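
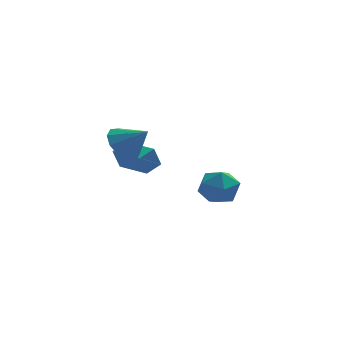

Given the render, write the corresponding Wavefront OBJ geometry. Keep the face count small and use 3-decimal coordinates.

v 0.841 2.638 -4.035
v 1.708 3.387 -4.013
v 1.952 1.333 -3.327
v 2.819 2.082 -3.305
v 1.929 2.214 -2.594
v 1.243 3.021 -3.032
v 2.417 1.699 -4.308
v 1.731 2.506 -4.746
v 2.682 2.807 -4.182
v 2.38 3.125 -3.123
v 1.28 1.595 -4.217
v 0.978 1.913 -3.158
v -2.983 -3.056 1.933
v -2.433 -3.408 1.163
v -1.957 -3.584 2.907
v -2.246 -2.825 1.282
v -2.341 -2.329 1.65
v -2.68 -2.112 2.127
v -3.136 -2.255 2.529
v -3.533 -2.703 2.704
v -3.72 -3.287 2.584
v -3.626 -3.782 2.216
v -3.286 -4 1.74
v -2.831 -3.857 1.337
v -1.899 -1.889 -0.507
v -2.223 -2 0.528
v -3.024 -0.459 -0.705
v -3.348 -0.57 0.33
v -1.212 -1.31 -0.23
v -1.536 -1.421 0.805
v -2.337 0.12 -0.428
v -2.661 0.009 0.607
f 1 12 6
f 1 6 2
f 1 2 8
f 1 8 11
f 1 11 12
f 2 6 10
f 6 12 5
f 12 11 3
f 11 8 7
f 8 2 9
f 4 10 5
f 4 5 3
f 4 3 7
f 4 7 9
f 4 9 10
f 5 10 6
f 3 5 12
f 7 3 11
f 9 7 8
f 10 9 2
f 14 13 16
f 14 16 15
f 16 13 17
f 16 17 15
f 17 13 18
f 17 18 15
f 18 13 19
f 18 19 15
f 19 13 20
f 19 20 15
f 20 13 21
f 20 21 15
f 21 13 22
f 21 22 15
f 22 13 23
f 22 23 15
f 23 13 24
f 23 24 15
f 24 13 14
f 24 14 15
f 26 28 25
f 29 26 25
f 25 28 27
f 27 29 25
f 26 32 28
f 30 26 29
f 30 32 26
f 28 32 27
f 31 29 27
f 27 32 31
f 31 30 29
f 32 30 31



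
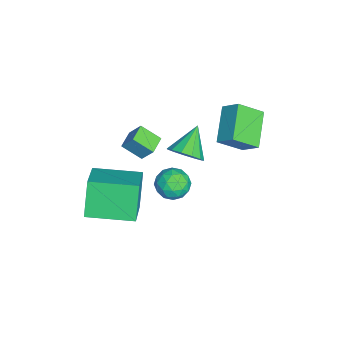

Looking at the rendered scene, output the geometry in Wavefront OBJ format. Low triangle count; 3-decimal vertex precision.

v -1.701 1.919 -3.085
v -1.219 1.689 -2.463
v -2.361 0.771 -2.997
v -1.879 0.541 -2.375
v -2.417 1.151 -2.273
v -2.01 1.861 -2.328
v -1.57 0.599 -3.132
v -1.163 1.309 -3.187
v -1.138 0.874 -2.492
v -1.662 1.215 -1.961
v -1.918 1.245 -3.499
v -2.442 1.586 -2.968
v -1.402 1.905 -2.782
v -2.178 0.555 -2.678
v -2.494 0.914 -2.619
v -2.211 0.779 -2.253
v -1.867 2.006 -2.702
v -1.584 1.871 -2.336
v -2.288 1.555 -2.225
v -1.996 0.589 -3.124
v -1.713 0.454 -2.758
v -1.369 1.681 -3.207
v -1.086 1.546 -2.841
v -1.292 0.905 -3.235
v -1.071 1.291 -2.433
v -1.459 0.616 -2.381
v -1.278 0.65 -2.827
v -1.038 1.067 -2.859
v -1.379 1.491 -2.121
v -1.767 0.817 -2.069
v -2.083 1.175 -2.009
v -1.844 1.592 -2.041
v -1.332 1.012 -2.138
v -1.813 1.643 -3.391
v -2.201 0.969 -3.339
v -1.736 0.868 -3.419
v -1.497 1.285 -3.451
v -2.121 1.844 -3.079
v -2.509 1.169 -3.027
v -2.542 1.393 -2.601
v -2.302 1.81 -2.633
v -2.248 1.448 -3.322
v -4.422 -0.86 -2.104
v -4.176 -0.332 -1.291
v -4.233 0.021 -2.734
v -3.987 0.55 -1.922
v -3.573 -1.11 -2.198
v -3.327 -0.581 -1.386
v -3.384 -0.228 -2.829
v -3.138 0.3 -2.016
v -0.183 -2.074 -2.594
v -1.035 -2.006 -1.067
v -0.174 0.014 -2.682
v -1.026 0.082 -1.155
v 1.486 -2.042 -1.665
v 0.634 -1.974 -0.138
v 1.495 0.046 -1.753
v 0.643 0.114 -0.226
v -4.81 4.155 -0.742
v -4.429 3.089 0.131
v -4.411 4.845 -0.074
v -4.03 3.779 0.8
v -3.21 4.041 -1.58
v -2.829 2.975 -0.706
v -2.811 4.731 -0.911
v -2.43 3.665 -0.038
v -1.43 1.779 -0.194
v -0.955 1.656 0.462
v -2.55 2.201 0.694
v -0.89 2.096 0.336
v -0.997 2.435 0.041
v -1.241 2.566 -0.329
v -1.546 2.447 -0.656
v -1.813 2.117 -0.836
v -1.959 1.679 -0.813
v -1.937 1.273 -0.593
v -1.755 1.028 -0.247
v -1.469 1.022 0.116
v -1.171 1.256 0.381
f 1 38 17
f 38 12 41
f 17 41 6
f 38 41 17
f 1 17 13
f 17 6 18
f 13 18 2
f 17 18 13
f 1 13 22
f 13 2 23
f 22 23 8
f 13 23 22
f 1 22 34
f 22 8 37
f 34 37 11
f 22 37 34
f 1 34 38
f 34 11 42
f 38 42 12
f 34 42 38
f 2 18 29
f 18 6 32
f 29 32 10
f 18 32 29
f 6 41 19
f 41 12 40
f 19 40 5
f 41 40 19
f 12 42 39
f 42 11 35
f 39 35 3
f 42 35 39
f 11 37 36
f 37 8 24
f 36 24 7
f 37 24 36
f 8 23 28
f 23 2 25
f 28 25 9
f 23 25 28
f 4 30 16
f 30 10 31
f 16 31 5
f 30 31 16
f 4 16 14
f 16 5 15
f 14 15 3
f 16 15 14
f 4 14 21
f 14 3 20
f 21 20 7
f 14 20 21
f 4 21 26
f 21 7 27
f 26 27 9
f 21 27 26
f 4 26 30
f 26 9 33
f 30 33 10
f 26 33 30
f 5 31 19
f 31 10 32
f 19 32 6
f 31 32 19
f 3 15 39
f 15 5 40
f 39 40 12
f 15 40 39
f 7 20 36
f 20 3 35
f 36 35 11
f 20 35 36
f 9 27 28
f 27 7 24
f 28 24 8
f 27 24 28
f 10 33 29
f 33 9 25
f 29 25 2
f 33 25 29
f 44 46 43
f 47 44 43
f 43 46 45
f 45 47 43
f 44 50 46
f 48 44 47
f 48 50 44
f 46 50 45
f 49 47 45
f 45 50 49
f 49 48 47
f 50 48 49
f 52 54 51
f 55 52 51
f 51 54 53
f 53 55 51
f 52 58 54
f 56 52 55
f 56 58 52
f 54 58 53
f 57 55 53
f 53 58 57
f 57 56 55
f 58 56 57
f 60 62 59
f 63 60 59
f 59 62 61
f 61 63 59
f 60 66 62
f 64 60 63
f 64 66 60
f 62 66 61
f 65 63 61
f 61 66 65
f 65 64 63
f 66 64 65
f 68 67 70
f 68 70 69
f 70 67 71
f 70 71 69
f 71 67 72
f 71 72 69
f 72 67 73
f 72 73 69
f 73 67 74
f 73 74 69
f 74 67 75
f 74 75 69
f 75 67 76
f 75 76 69
f 76 67 77
f 76 77 69
f 77 67 78
f 77 78 69
f 78 67 79
f 78 79 69
f 79 67 68
f 79 68 69



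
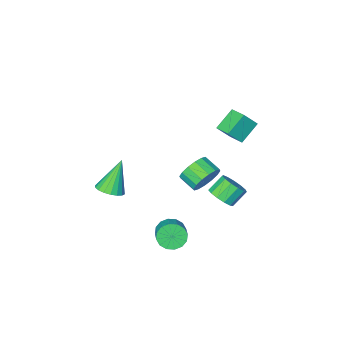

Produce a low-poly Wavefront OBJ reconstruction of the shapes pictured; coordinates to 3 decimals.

v -3.308 -1.07 -3.619
v -2.731 -1.105 -3.01
v -3.594 -1.106 -2.192
v -4.172 -1.07 -2.801
v -2.81 -0.645 -3.093
v -3.673 -0.646 -2.274
v -3.047 -0.321 -3.343
v -3.91 -0.322 -2.524
v -3.367 -0.234 -3.68
v -4.23 -0.235 -2.861
v -3.668 -0.412 -3.999
v -4.532 -0.413 -3.18
v -3.856 -0.799 -4.196
v -4.719 -0.8 -3.378
v -3.869 -1.272 -4.211
v -4.733 -1.273 -3.392
v -3.704 -1.681 -4.038
v -4.568 -1.682 -3.219
v -3.414 -1.895 -3.732
v -4.278 -1.896 -2.913
v -3.09 -1.848 -3.39
v -3.954 -1.849 -2.571
v -2.835 -1.553 -3.121
v -3.699 -1.554 -2.302
v -3.132 0.011 2.275
v -4.222 -0.231 3.151
v -3.172 1.083 2.521
v -4.263 0.84 3.397
v -2.397 -0.16 3.143
v -3.488 -0.403 4.019
v -2.438 0.911 3.389
v -3.528 0.669 4.265
v -3.601 -2.93 -3.594
v -2.86 -3.024 -4.244
v -2.578 -4.025 -3.776
v -3.319 -3.93 -3.126
v -2.655 -2.779 -3.843
v -2.373 -3.78 -3.376
v -2.703 -2.574 -3.376
v -2.421 -3.575 -2.908
v -2.992 -2.465 -2.967
v -2.71 -3.465 -2.499
v -3.444 -2.48 -2.726
v -3.162 -3.48 -2.258
v -3.938 -2.615 -2.718
v -3.656 -3.616 -2.25
v -4.342 -2.835 -2.944
v -4.06 -3.836 -2.476
v -4.547 -3.08 -3.344
v -4.265 -4.081 -2.877
v -4.499 -3.285 -3.812
v -4.217 -4.286 -3.344
v -4.21 -3.395 -4.221
v -3.928 -4.395 -3.753
v -3.758 -3.38 -4.462
v -3.476 -4.38 -3.994
v -3.264 -3.244 -4.47
v -2.982 -4.245 -4.002
v 0.549 0.183 -3.758
v 0.861 -0.319 -3.189
v 1.402 0.716 -2.573
v 1.091 1.217 -3.142
v 1.159 -0.296 -3.49
v 1.7 0.739 -2.874
v 1.294 -0.144 -3.863
v 1.835 0.89 -3.247
v 1.229 0.095 -4.208
v 1.771 1.129 -3.592
v 0.983 0.357 -4.432
v 1.524 1.392 -3.816
v 0.62 0.573 -4.476
v 1.161 1.608 -3.86
v 0.238 0.684 -4.327
v 0.779 1.719 -3.711
v -0.06 0.661 -4.026
v 0.481 1.696 -3.41
v -0.195 0.51 -3.653
v 0.346 1.544 -3.037
v -0.131 0.271 -3.308
v 0.411 1.305 -2.692
v 0.116 0.008 -3.084
v 0.657 1.043 -2.468
v 0.479 -0.208 -3.04
v 1.02 0.827 -2.424
v 2.619 -2.512 -1.398
v 3.347 -2.418 -1.032
v 1.721 -2.788 0.458
v 3.217 -2.077 -1.043
v 2.969 -1.822 -1.125
v 2.652 -1.704 -1.261
v 2.328 -1.745 -1.424
v 2.062 -1.939 -1.582
v 1.906 -2.246 -1.703
v 1.891 -2.605 -1.764
v 2.021 -2.946 -1.752
v 2.269 -3.201 -1.67
v 2.586 -3.319 -1.534
v 2.91 -3.278 -1.371
v 3.176 -3.084 -1.214
v 3.332 -2.777 -1.092
f 2 1 5
f 2 5 3
f 3 5 6
f 3 6 4
f 5 1 7
f 5 7 6
f 6 7 8
f 6 8 4
f 7 1 9
f 7 9 8
f 8 9 10
f 8 10 4
f 9 1 11
f 9 11 10
f 10 11 12
f 10 12 4
f 11 1 13
f 11 13 12
f 12 13 14
f 12 14 4
f 13 1 15
f 13 15 14
f 14 15 16
f 14 16 4
f 15 1 17
f 15 17 16
f 16 17 18
f 16 18 4
f 17 1 19
f 17 19 18
f 18 19 20
f 18 20 4
f 19 1 21
f 19 21 20
f 20 21 22
f 20 22 4
f 21 1 23
f 21 23 22
f 22 23 24
f 22 24 4
f 23 1 2
f 23 2 24
f 24 2 3
f 24 3 4
f 26 28 25
f 29 26 25
f 25 28 27
f 27 29 25
f 26 32 28
f 30 26 29
f 30 32 26
f 28 32 27
f 31 29 27
f 27 32 31
f 31 30 29
f 32 30 31
f 34 33 37
f 34 37 35
f 35 37 38
f 35 38 36
f 37 33 39
f 37 39 38
f 38 39 40
f 38 40 36
f 39 33 41
f 39 41 40
f 40 41 42
f 40 42 36
f 41 33 43
f 41 43 42
f 42 43 44
f 42 44 36
f 43 33 45
f 43 45 44
f 44 45 46
f 44 46 36
f 45 33 47
f 45 47 46
f 46 47 48
f 46 48 36
f 47 33 49
f 47 49 48
f 48 49 50
f 48 50 36
f 49 33 51
f 49 51 50
f 50 51 52
f 50 52 36
f 51 33 53
f 51 53 52
f 52 53 54
f 52 54 36
f 53 33 55
f 53 55 54
f 54 55 56
f 54 56 36
f 55 33 57
f 55 57 56
f 56 57 58
f 56 58 36
f 57 33 34
f 57 34 58
f 58 34 35
f 58 35 36
f 60 59 63
f 60 63 61
f 61 63 64
f 61 64 62
f 63 59 65
f 63 65 64
f 64 65 66
f 64 66 62
f 65 59 67
f 65 67 66
f 66 67 68
f 66 68 62
f 67 59 69
f 67 69 68
f 68 69 70
f 68 70 62
f 69 59 71
f 69 71 70
f 70 71 72
f 70 72 62
f 71 59 73
f 71 73 72
f 72 73 74
f 72 74 62
f 73 59 75
f 73 75 74
f 74 75 76
f 74 76 62
f 75 59 77
f 75 77 76
f 76 77 78
f 76 78 62
f 77 59 79
f 77 79 78
f 78 79 80
f 78 80 62
f 79 59 81
f 79 81 80
f 80 81 82
f 80 82 62
f 81 59 83
f 81 83 82
f 82 83 84
f 82 84 62
f 83 59 60
f 83 60 84
f 84 60 61
f 84 61 62
f 86 85 88
f 86 88 87
f 88 85 89
f 88 89 87
f 89 85 90
f 89 90 87
f 90 85 91
f 90 91 87
f 91 85 92
f 91 92 87
f 92 85 93
f 92 93 87
f 93 85 94
f 93 94 87
f 94 85 95
f 94 95 87
f 95 85 96
f 95 96 87
f 96 85 97
f 96 97 87
f 97 85 98
f 97 98 87
f 98 85 99
f 98 99 87
f 99 85 100
f 99 100 87
f 100 85 86
f 100 86 87



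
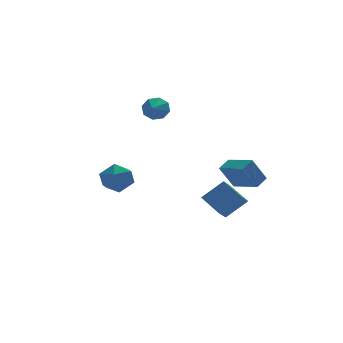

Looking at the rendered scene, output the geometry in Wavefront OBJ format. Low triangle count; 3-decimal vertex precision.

v -0.753 0.896 3.555
v -0.385 0.518 2.901
v -1.187 -0.236 3.965
v 0.002 0.555 3.413
v -0.053 0.792 4.008
v -0.518 1.09 4.337
v -1.12 1.274 4.208
v -1.507 1.237 3.696
v -1.453 1 3.101
v -0.988 0.702 2.772
v 2.956 -0.966 -4.681
v 2.4 -1.687 -4.046
v 2.199 0.35 -3.851
v 1.643 -0.371 -3.216
v 4.277 -0.949 -3.504
v 3.721 -1.67 -2.869
v 3.52 0.367 -2.674
v 2.964 -0.354 -2.039
v 3.053 -4.457 0.4
v 3.719 -3.93 0.826
v 2.089 -2.873 -0.056
v 2.754 -2.345 0.37
v 3.926 -4.355 -1.09
v 4.591 -3.827 -0.664
v 2.961 -2.77 -1.546
v 3.627 -2.243 -1.12
v -4.61 -3.414 -0.628
v -4.244 -2.902 0.266
v -3.536 -4.778 -0.286
v -3.17 -4.266 0.608
v -4.196 -4.643 0.576
v -4.859 -3.8 0.364
v -2.921 -3.88 -0.384
v -3.584 -3.037 -0.596
v -3.2 -3.19 0.417
v -3.988 -3.661 1.01
v -3.792 -4.019 -1.03
v -4.58 -4.49 -0.437
f 2 1 4
f 2 4 3
f 4 1 5
f 4 5 3
f 5 1 6
f 5 6 3
f 6 1 7
f 6 7 3
f 7 1 8
f 7 8 3
f 8 1 9
f 8 9 3
f 9 1 10
f 9 10 3
f 10 1 2
f 10 2 3
f 12 14 11
f 15 12 11
f 11 14 13
f 13 15 11
f 12 18 14
f 16 12 15
f 16 18 12
f 14 18 13
f 17 15 13
f 13 18 17
f 17 16 15
f 18 16 17
f 20 22 19
f 23 20 19
f 19 22 21
f 21 23 19
f 20 26 22
f 24 20 23
f 24 26 20
f 22 26 21
f 25 23 21
f 21 26 25
f 25 24 23
f 26 24 25
f 27 38 32
f 27 32 28
f 27 28 34
f 27 34 37
f 27 37 38
f 28 32 36
f 32 38 31
f 38 37 29
f 37 34 33
f 34 28 35
f 30 36 31
f 30 31 29
f 30 29 33
f 30 33 35
f 30 35 36
f 31 36 32
f 29 31 38
f 33 29 37
f 35 33 34
f 36 35 28



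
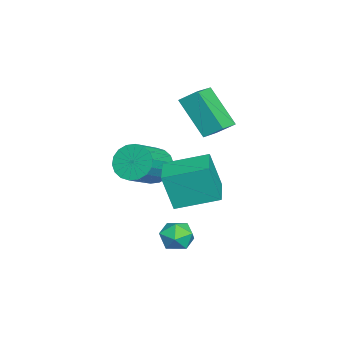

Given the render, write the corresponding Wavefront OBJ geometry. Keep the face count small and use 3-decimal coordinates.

v -3.361 -2.797 3.294
v -3.221 -2.012 3.913
v -4.376 -2.437 3.068
v -4.236 -1.652 3.687
v -2.604 -1.668 1.693
v -2.464 -0.883 2.312
v -3.619 -1.308 1.467
v -3.479 -0.523 2.086
v -0.966 -3.354 0.809
v -0.436 -3.018 0.191
v 0.896 -3.571 1.034
v 0.366 -3.906 1.651
v -0.473 -2.722 0.444
v 0.859 -3.275 1.287
v -0.608 -2.551 0.77
v 0.724 -3.104 1.612
v -0.813 -2.538 1.103
v 0.518 -3.091 1.945
v -1.049 -2.687 1.378
v 0.283 -3.24 2.22
v -1.268 -2.968 1.54
v 0.063 -3.521 2.382
v -1.428 -3.326 1.557
v -0.096 -3.879 2.4
v -1.496 -3.689 1.426
v -0.164 -4.242 2.269
v -1.459 -3.985 1.173
v -0.127 -4.538 2.016
v -1.324 -4.156 0.848
v 0.008 -4.709 1.69
v -1.118 -4.169 0.515
v 0.213 -4.722 1.357
v -0.883 -4.02 0.24
v 0.449 -4.573 1.082
v -0.663 -3.739 0.078
v 0.668 -4.292 0.92
v -0.504 -3.381 0.06
v 0.828 -3.934 0.903
v 0.702 -1.475 -2.101
v 1.224 -1.453 -1.524
v 0.816 -2.727 -2.156
v 1.338 -2.705 -1.579
v 0.592 -2.538 -1.436
v 0.521 -1.764 -1.401
v 1.519 -2.416 -2.279
v 1.448 -1.642 -2.244
v 1.729 -2.035 -1.634
v 1.156 -2.11 -1.113
v 0.884 -2.07 -2.567
v 0.311 -2.145 -2.046
v 0.354 -2.266 0.094
v 0.376 -2.74 1.706
v 0.09 -0.52 0.611
v 0.112 -0.994 2.223
v 1.888 -2.046 0.137
v 1.91 -2.52 1.749
v 1.624 -0.3 0.654
v 1.646 -0.774 2.266
f 2 4 1
f 5 2 1
f 1 4 3
f 3 5 1
f 2 8 4
f 6 2 5
f 6 8 2
f 4 8 3
f 7 5 3
f 3 8 7
f 7 6 5
f 8 6 7
f 10 9 13
f 10 13 11
f 11 13 14
f 11 14 12
f 13 9 15
f 13 15 14
f 14 15 16
f 14 16 12
f 15 9 17
f 15 17 16
f 16 17 18
f 16 18 12
f 17 9 19
f 17 19 18
f 18 19 20
f 18 20 12
f 19 9 21
f 19 21 20
f 20 21 22
f 20 22 12
f 21 9 23
f 21 23 22
f 22 23 24
f 22 24 12
f 23 9 25
f 23 25 24
f 24 25 26
f 24 26 12
f 25 9 27
f 25 27 26
f 26 27 28
f 26 28 12
f 27 9 29
f 27 29 28
f 28 29 30
f 28 30 12
f 29 9 31
f 29 31 30
f 30 31 32
f 30 32 12
f 31 9 33
f 31 33 32
f 32 33 34
f 32 34 12
f 33 9 35
f 33 35 34
f 34 35 36
f 34 36 12
f 35 9 37
f 35 37 36
f 36 37 38
f 36 38 12
f 37 9 10
f 37 10 38
f 38 10 11
f 38 11 12
f 39 50 44
f 39 44 40
f 39 40 46
f 39 46 49
f 39 49 50
f 40 44 48
f 44 50 43
f 50 49 41
f 49 46 45
f 46 40 47
f 42 48 43
f 42 43 41
f 42 41 45
f 42 45 47
f 42 47 48
f 43 48 44
f 41 43 50
f 45 41 49
f 47 45 46
f 48 47 40
f 52 54 51
f 55 52 51
f 51 54 53
f 53 55 51
f 52 58 54
f 56 52 55
f 56 58 52
f 54 58 53
f 57 55 53
f 53 58 57
f 57 56 55
f 58 56 57



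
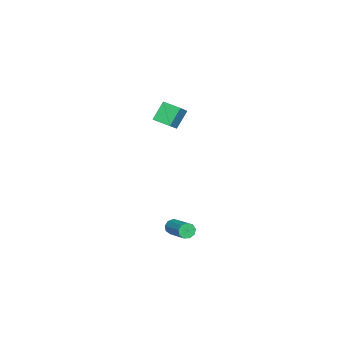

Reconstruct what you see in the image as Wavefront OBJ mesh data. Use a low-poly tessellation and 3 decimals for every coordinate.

v -4.18 -1.992 2.1
v -4.896 -1.528 3.159
v -3.902 -0.98 1.844
v -4.618 -0.516 2.903
v -2.762 -2.124 3.117
v -3.478 -1.66 4.176
v -2.484 -1.112 2.861
v -3.2 -0.648 3.92
v 2.637 -0.011 -1.847
v 2.925 -0.128 -2.251
v 4.112 0.814 -1.678
v 3.823 0.931 -1.273
v 2.733 0.155 -2.319
v 3.92 1.097 -1.746
v 2.496 0.361 -2.166
v 3.683 1.303 -1.593
v 2.325 0.392 -1.864
v 3.512 1.334 -1.291
v 2.3 0.235 -1.553
v 3.486 1.177 -0.98
v 2.432 -0.037 -1.38
v 3.619 0.905 -0.807
v 2.66 -0.297 -1.425
v 3.847 0.645 -0.852
v 2.877 -0.423 -1.667
v 4.064 0.519 -1.094
v 2.982 -0.357 -1.993
v 4.169 0.586 -1.42
f 2 4 1
f 5 2 1
f 1 4 3
f 3 5 1
f 2 8 4
f 6 2 5
f 6 8 2
f 4 8 3
f 7 5 3
f 3 8 7
f 7 6 5
f 8 6 7
f 10 9 13
f 10 13 11
f 11 13 14
f 11 14 12
f 13 9 15
f 13 15 14
f 14 15 16
f 14 16 12
f 15 9 17
f 15 17 16
f 16 17 18
f 16 18 12
f 17 9 19
f 17 19 18
f 18 19 20
f 18 20 12
f 19 9 21
f 19 21 20
f 20 21 22
f 20 22 12
f 21 9 23
f 21 23 22
f 22 23 24
f 22 24 12
f 23 9 25
f 23 25 24
f 24 25 26
f 24 26 12
f 25 9 27
f 25 27 26
f 26 27 28
f 26 28 12
f 27 9 10
f 27 10 28
f 28 10 11
f 28 11 12



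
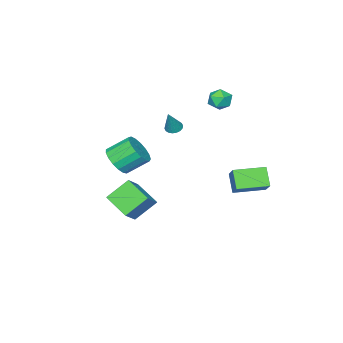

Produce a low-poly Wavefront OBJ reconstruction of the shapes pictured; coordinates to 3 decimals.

v -2.681 -3.263 0.146
v -2.288 -2.995 -0.087
v -1.999 -3.057 1.534
v -2.444 -2.826 -0.036
v -2.647 -2.743 0.052
v -2.857 -2.763 0.158
v -3.032 -2.883 0.262
v -3.137 -3.077 0.343
v -3.152 -3.309 0.385
v -3.074 -3.531 0.38
v -2.919 -3.701 0.328
v -2.716 -3.784 0.241
v -2.506 -3.763 0.134
v -2.331 -3.644 0.031
v -2.226 -3.449 -0.05
v -2.21 -3.217 -0.092
v -3.28 3.023 -2.618
v -3.777 2.309 -1.639
v -2.655 3.844 -1.702
v -3.152 3.13 -0.723
v -1.788 1.93 -2.657
v -2.285 1.216 -1.678
v -1.163 2.751 -1.741
v -1.66 2.037 -0.762
v 4.382 -0.724 1.436
v 5.121 -0.596 2.035
v 4.257 0.231 2.924
v 3.518 0.104 2.324
v 5.155 -0.244 1.741
v 4.292 0.583 2.63
v 5.013 -0.003 1.377
v 4.149 0.825 2.266
v 4.725 0.074 1.027
v 3.862 0.901 1.916
v 4.359 -0.032 0.77
v 3.496 0.795 1.659
v 3.999 -0.297 0.666
v 3.135 0.531 1.555
v 3.725 -0.659 0.738
v 2.862 0.168 1.627
v 3.603 -1.036 0.97
v 2.739 -0.209 1.859
v 3.658 -1.342 1.308
v 2.795 -0.515 2.197
v 3.88 -1.506 1.676
v 3.016 -0.679 2.565
v 4.216 -1.491 1.989
v 3.353 -0.663 2.878
v 4.59 -1.3 2.175
v 3.727 -0.472 3.063
v 4.917 -0.977 2.191
v 4.054 -0.15 3.08
v 0.893 -1.164 -3.509
v 0.714 -2.791 -2.835
v 1.889 -0.906 -2.62
v 1.71 -2.532 -1.946
v 2.03 -1.748 -4.614
v 1.851 -3.374 -3.94
v 3.026 -1.489 -3.725
v 2.847 -3.116 -3.051
v -3.787 -0.123 2.845
v -3.224 0.397 2.978
v -3.156 -0.977 3.522
v -2.593 -0.457 3.655
v -3.294 -0.363 3.979
v -3.684 0.165 3.561
v -2.696 -0.745 2.939
v -3.086 -0.217 2.521
v -2.55 0.013 3.036
v -2.919 0.249 3.678
v -3.461 -0.829 2.822
v -3.83 -0.593 3.464
f 2 1 4
f 2 4 3
f 4 1 5
f 4 5 3
f 5 1 6
f 5 6 3
f 6 1 7
f 6 7 3
f 7 1 8
f 7 8 3
f 8 1 9
f 8 9 3
f 9 1 10
f 9 10 3
f 10 1 11
f 10 11 3
f 11 1 12
f 11 12 3
f 12 1 13
f 12 13 3
f 13 1 14
f 13 14 3
f 14 1 15
f 14 15 3
f 15 1 16
f 15 16 3
f 16 1 2
f 16 2 3
f 18 20 17
f 21 18 17
f 17 20 19
f 19 21 17
f 18 24 20
f 22 18 21
f 22 24 18
f 20 24 19
f 23 21 19
f 19 24 23
f 23 22 21
f 24 22 23
f 26 25 29
f 26 29 27
f 27 29 30
f 27 30 28
f 29 25 31
f 29 31 30
f 30 31 32
f 30 32 28
f 31 25 33
f 31 33 32
f 32 33 34
f 32 34 28
f 33 25 35
f 33 35 34
f 34 35 36
f 34 36 28
f 35 25 37
f 35 37 36
f 36 37 38
f 36 38 28
f 37 25 39
f 37 39 38
f 38 39 40
f 38 40 28
f 39 25 41
f 39 41 40
f 40 41 42
f 40 42 28
f 41 25 43
f 41 43 42
f 42 43 44
f 42 44 28
f 43 25 45
f 43 45 44
f 44 45 46
f 44 46 28
f 45 25 47
f 45 47 46
f 46 47 48
f 46 48 28
f 47 25 49
f 47 49 48
f 48 49 50
f 48 50 28
f 49 25 51
f 49 51 50
f 50 51 52
f 50 52 28
f 51 25 26
f 51 26 52
f 52 26 27
f 52 27 28
f 54 56 53
f 57 54 53
f 53 56 55
f 55 57 53
f 54 60 56
f 58 54 57
f 58 60 54
f 56 60 55
f 59 57 55
f 55 60 59
f 59 58 57
f 60 58 59
f 61 72 66
f 61 66 62
f 61 62 68
f 61 68 71
f 61 71 72
f 62 66 70
f 66 72 65
f 72 71 63
f 71 68 67
f 68 62 69
f 64 70 65
f 64 65 63
f 64 63 67
f 64 67 69
f 64 69 70
f 65 70 66
f 63 65 72
f 67 63 71
f 69 67 68
f 70 69 62



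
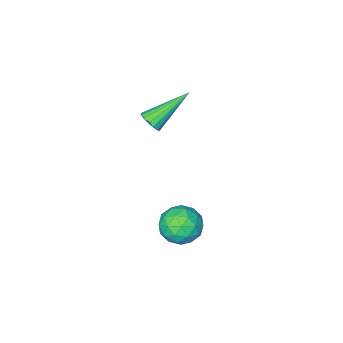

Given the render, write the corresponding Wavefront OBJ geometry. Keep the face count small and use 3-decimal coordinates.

v -2.438 -1.51 -2.079
v -2.099 -1.453 -1.65
v -4.062 -1.17 -0.841
v -2.121 -1.209 -1.746
v -2.216 -1.034 -1.918
v -2.361 -0.967 -2.127
v -2.525 -1.025 -2.325
v -2.668 -1.194 -2.467
v -2.759 -1.436 -2.52
v -2.777 -1.694 -2.472
v -2.717 -1.91 -2.334
v -2.593 -2.034 -2.138
v -2.434 -2.039 -1.928
v -2.276 -1.922 -1.753
v -2.155 -1.711 -1.653
v -0.454 4.284 -3.339
v 0.044 3.896 -3.972
v -0.624 3.004 -2.688
v -0.126 2.616 -3.321
v 0.252 3.175 -2.736
v 0.357 3.967 -3.138
v -0.937 2.933 -3.522
v -0.832 3.725 -3.924
v -0.255 3.062 -4.085
v 0.48 3.211 -3.599
v -1.06 3.689 -3.061
v -0.325 3.838 -2.575
v -0.19 4.202 -3.712
v -0.39 2.698 -2.948
v -0.168 3.026 -2.603
v 0.125 2.798 -2.975
v -0.006 4.244 -3.222
v 0.287 4.016 -3.594
v 0.409 3.592 -2.868
v -0.867 2.884 -3.066
v -0.574 2.656 -3.438
v -0.705 4.102 -3.685
v -0.412 3.874 -4.057
v -0.989 3.308 -3.792
v -0.073 3.484 -4.151
v -0.173 2.731 -3.769
v -0.65 2.918 -3.887
v -0.588 3.383 -4.123
v 0.359 3.572 -3.865
v 0.259 2.819 -3.483
v 0.481 3.148 -3.139
v 0.543 3.613 -3.375
v 0.183 3.081 -3.932
v -0.839 4.081 -3.177
v -0.939 3.328 -2.795
v -1.123 3.287 -3.285
v -1.061 3.752 -3.521
v -0.407 4.169 -2.891
v -0.507 3.416 -2.509
v 0.008 3.517 -2.537
v 0.07 3.982 -2.773
v -0.763 3.819 -2.728
f 2 1 4
f 2 4 3
f 4 1 5
f 4 5 3
f 5 1 6
f 5 6 3
f 6 1 7
f 6 7 3
f 7 1 8
f 7 8 3
f 8 1 9
f 8 9 3
f 9 1 10
f 9 10 3
f 10 1 11
f 10 11 3
f 11 1 12
f 11 12 3
f 12 1 13
f 12 13 3
f 13 1 14
f 13 14 3
f 14 1 15
f 14 15 3
f 15 1 2
f 15 2 3
f 16 53 32
f 53 27 56
f 32 56 21
f 53 56 32
f 16 32 28
f 32 21 33
f 28 33 17
f 32 33 28
f 16 28 37
f 28 17 38
f 37 38 23
f 28 38 37
f 16 37 49
f 37 23 52
f 49 52 26
f 37 52 49
f 16 49 53
f 49 26 57
f 53 57 27
f 49 57 53
f 17 33 44
f 33 21 47
f 44 47 25
f 33 47 44
f 21 56 34
f 56 27 55
f 34 55 20
f 56 55 34
f 27 57 54
f 57 26 50
f 54 50 18
f 57 50 54
f 26 52 51
f 52 23 39
f 51 39 22
f 52 39 51
f 23 38 43
f 38 17 40
f 43 40 24
f 38 40 43
f 19 45 31
f 45 25 46
f 31 46 20
f 45 46 31
f 19 31 29
f 31 20 30
f 29 30 18
f 31 30 29
f 19 29 36
f 29 18 35
f 36 35 22
f 29 35 36
f 19 36 41
f 36 22 42
f 41 42 24
f 36 42 41
f 19 41 45
f 41 24 48
f 45 48 25
f 41 48 45
f 20 46 34
f 46 25 47
f 34 47 21
f 46 47 34
f 18 30 54
f 30 20 55
f 54 55 27
f 30 55 54
f 22 35 51
f 35 18 50
f 51 50 26
f 35 50 51
f 24 42 43
f 42 22 39
f 43 39 23
f 42 39 43
f 25 48 44
f 48 24 40
f 44 40 17
f 48 40 44



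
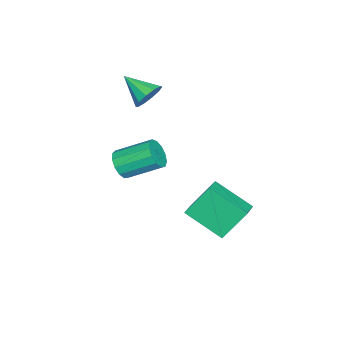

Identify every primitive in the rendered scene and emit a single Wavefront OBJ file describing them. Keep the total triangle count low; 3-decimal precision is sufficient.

v -0.2 -1.36 0.756
v -0.015 -1.083 1.314
v -0.48 -2.44 1.384
v -0.407 -1.011 1.263
v -0.72 -1.072 1.018
v -0.834 -1.244 0.673
v -0.705 -1.46 0.36
v -0.384 -1.638 0.197
v 0.008 -1.71 0.248
v 0.321 -1.649 0.493
v 0.434 -1.477 0.838
v 0.306 -1.261 1.152
v 1.502 1.807 -1.686
v 2.32 1.905 -1.407
v 1.614 3.237 -2.521
v 2.433 3.335 -2.242
v 1.987 1.085 -2.858
v 2.806 1.183 -2.579
v 2.1 2.515 -3.693
v 2.918 2.613 -3.414
v 3.733 -0.73 0.058
v 4.144 -0.435 -0.264
v 3.818 0.766 0.42
v 3.407 0.47 0.742
v 3.855 -0.415 -0.438
v 3.528 0.786 0.246
v 3.527 -0.495 -0.454
v 3.2 0.706 0.23
v 3.264 -0.65 -0.307
v 2.938 0.551 0.377
v 3.151 -0.83 -0.045
v 2.824 0.371 0.639
v 3.222 -0.979 0.25
v 2.896 0.222 0.934
v 3.456 -1.049 0.484
v 3.129 0.152 1.168
v 3.778 -1.017 0.583
v 3.451 0.183 1.267
v 4.085 -0.895 0.515
v 3.759 0.306 1.199
v 4.281 -0.72 0.302
v 3.955 0.48 0.986
v 4.303 -0.549 0.012
v 3.977 0.652 0.696
f 2 1 4
f 2 4 3
f 4 1 5
f 4 5 3
f 5 1 6
f 5 6 3
f 6 1 7
f 6 7 3
f 7 1 8
f 7 8 3
f 8 1 9
f 8 9 3
f 9 1 10
f 9 10 3
f 10 1 11
f 10 11 3
f 11 1 12
f 11 12 3
f 12 1 2
f 12 2 3
f 14 16 13
f 17 14 13
f 13 16 15
f 15 17 13
f 14 20 16
f 18 14 17
f 18 20 14
f 16 20 15
f 19 17 15
f 15 20 19
f 19 18 17
f 20 18 19
f 22 21 25
f 22 25 23
f 23 25 26
f 23 26 24
f 25 21 27
f 25 27 26
f 26 27 28
f 26 28 24
f 27 21 29
f 27 29 28
f 28 29 30
f 28 30 24
f 29 21 31
f 29 31 30
f 30 31 32
f 30 32 24
f 31 21 33
f 31 33 32
f 32 33 34
f 32 34 24
f 33 21 35
f 33 35 34
f 34 35 36
f 34 36 24
f 35 21 37
f 35 37 36
f 36 37 38
f 36 38 24
f 37 21 39
f 37 39 38
f 38 39 40
f 38 40 24
f 39 21 41
f 39 41 40
f 40 41 42
f 40 42 24
f 41 21 43
f 41 43 42
f 42 43 44
f 42 44 24
f 43 21 22
f 43 22 44
f 44 22 23
f 44 23 24



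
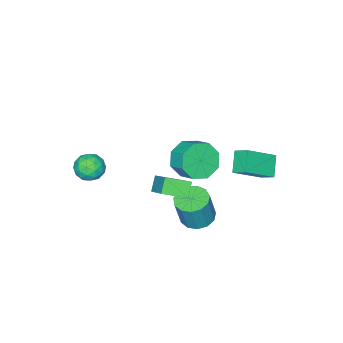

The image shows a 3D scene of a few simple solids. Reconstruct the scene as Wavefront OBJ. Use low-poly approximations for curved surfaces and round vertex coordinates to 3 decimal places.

v 3.675 -1.41 0.413
v 4.335 -1.756 -0.02
v 2.785 -1.944 -0.52
v 3.445 -2.29 -0.953
v 3.232 -2.596 -0.175
v 3.782 -2.266 0.401
v 3.338 -1.434 -0.941
v 3.888 -1.104 -0.365
v 4.127 -1.771 -0.857
v 4.062 -2.488 -0.384
v 3.058 -1.212 -0.156
v 2.993 -1.929 0.317
v 4.083 -1.536 0.278
v 3.037 -2.164 -0.818
v 2.912 -2.344 -0.361
v 3.3 -2.547 -0.615
v 3.758 -1.836 0.526
v 4.146 -2.039 0.271
v 3.498 -2.533 0.18
v 2.974 -1.661 -0.811
v 3.362 -1.864 -1.066
v 3.82 -1.153 0.075
v 4.208 -1.356 -0.179
v 3.622 -1.167 -0.72
v 4.349 -1.748 -0.468
v 3.826 -2.062 -1.016
v 3.763 -1.559 -1.009
v 4.086 -1.365 -0.671
v 4.311 -2.17 -0.19
v 3.788 -2.484 -0.738
v 3.662 -2.664 -0.281
v 3.986 -2.47 0.058
v 4.188 -2.179 -0.682
v 3.332 -1.216 0.198
v 2.809 -1.53 -0.35
v 3.134 -1.23 -0.598
v 3.458 -1.036 -0.259
v 3.294 -1.638 0.476
v 2.771 -1.952 -0.072
v 3.034 -2.335 0.131
v 3.357 -2.141 0.469
v 2.932 -1.521 0.142
v -0.16 2.02 -4.346
v 0.52 2.623 -4.542
v 1.02 2.644 -2.751
v 0.34 2.04 -2.554
v 0.097 2.91 -4.427
v 0.596 2.93 -2.636
v -0.408 2.914 -4.287
v 0.092 2.935 -2.495
v -0.834 2.634 -4.165
v -0.334 2.655 -2.373
v -1.046 2.159 -4.1
v -0.546 2.18 -2.309
v -0.977 1.64 -4.114
v -0.477 1.661 -2.322
v -0.648 1.241 -4.201
v -0.148 1.262 -2.409
v -0.164 1.09 -4.334
v 0.336 1.11 -2.542
v 0.321 1.234 -4.471
v 0.821 1.254 -2.679
v 0.653 1.627 -4.568
v 1.153 1.647 -2.777
v 0.727 2.145 -4.595
v 1.227 2.165 -2.803
v -3.294 3.567 -0.57
v -1.753 3.004 0.52
v -3.352 4.356 -0.081
v -1.811 3.793 1.009
v -2.489 4.147 -1.409
v -0.948 3.584 -0.319
v -2.547 4.936 -0.92
v -1.006 4.373 0.17
v 1.644 3.035 2.221
v 2.33 2.511 2.871
v 2.541 3.482 3.429
v 1.856 4.005 2.779
v 2.702 2.817 2.199
v 2.913 3.788 2.758
v 2.455 3.25 1.54
v 2.666 4.221 2.098
v 1.733 3.557 1.279
v 1.944 4.528 1.838
v 0.959 3.558 1.571
v 1.17 4.529 2.129
v 0.587 3.252 2.242
v 0.798 4.223 2.801
v 0.834 2.819 2.902
v 1.045 3.79 3.46
v 1.556 2.512 3.162
v 1.767 3.483 3.721
v 0.986 0.162 -1.427
v 1.677 1.501 -0.237
v 0.023 1.058 -1.876
v 0.714 2.398 -0.687
v 1.586 0.462 -2.113
v 2.277 1.802 -0.924
v 0.623 1.359 -2.563
v 1.314 2.698 -1.373
f 1 38 17
f 38 12 41
f 17 41 6
f 38 41 17
f 1 17 13
f 17 6 18
f 13 18 2
f 17 18 13
f 1 13 22
f 13 2 23
f 22 23 8
f 13 23 22
f 1 22 34
f 22 8 37
f 34 37 11
f 22 37 34
f 1 34 38
f 34 11 42
f 38 42 12
f 34 42 38
f 2 18 29
f 18 6 32
f 29 32 10
f 18 32 29
f 6 41 19
f 41 12 40
f 19 40 5
f 41 40 19
f 12 42 39
f 42 11 35
f 39 35 3
f 42 35 39
f 11 37 36
f 37 8 24
f 36 24 7
f 37 24 36
f 8 23 28
f 23 2 25
f 28 25 9
f 23 25 28
f 4 30 16
f 30 10 31
f 16 31 5
f 30 31 16
f 4 16 14
f 16 5 15
f 14 15 3
f 16 15 14
f 4 14 21
f 14 3 20
f 21 20 7
f 14 20 21
f 4 21 26
f 21 7 27
f 26 27 9
f 21 27 26
f 4 26 30
f 26 9 33
f 30 33 10
f 26 33 30
f 5 31 19
f 31 10 32
f 19 32 6
f 31 32 19
f 3 15 39
f 15 5 40
f 39 40 12
f 15 40 39
f 7 20 36
f 20 3 35
f 36 35 11
f 20 35 36
f 9 27 28
f 27 7 24
f 28 24 8
f 27 24 28
f 10 33 29
f 33 9 25
f 29 25 2
f 33 25 29
f 44 43 47
f 44 47 45
f 45 47 48
f 45 48 46
f 47 43 49
f 47 49 48
f 48 49 50
f 48 50 46
f 49 43 51
f 49 51 50
f 50 51 52
f 50 52 46
f 51 43 53
f 51 53 52
f 52 53 54
f 52 54 46
f 53 43 55
f 53 55 54
f 54 55 56
f 54 56 46
f 55 43 57
f 55 57 56
f 56 57 58
f 56 58 46
f 57 43 59
f 57 59 58
f 58 59 60
f 58 60 46
f 59 43 61
f 59 61 60
f 60 61 62
f 60 62 46
f 61 43 63
f 61 63 62
f 62 63 64
f 62 64 46
f 63 43 65
f 63 65 64
f 64 65 66
f 64 66 46
f 65 43 44
f 65 44 66
f 66 44 45
f 66 45 46
f 68 70 67
f 71 68 67
f 67 70 69
f 69 71 67
f 68 74 70
f 72 68 71
f 72 74 68
f 70 74 69
f 73 71 69
f 69 74 73
f 73 72 71
f 74 72 73
f 76 75 79
f 76 79 77
f 77 79 80
f 77 80 78
f 79 75 81
f 79 81 80
f 80 81 82
f 80 82 78
f 81 75 83
f 81 83 82
f 82 83 84
f 82 84 78
f 83 75 85
f 83 85 84
f 84 85 86
f 84 86 78
f 85 75 87
f 85 87 86
f 86 87 88
f 86 88 78
f 87 75 89
f 87 89 88
f 88 89 90
f 88 90 78
f 89 75 91
f 89 91 90
f 90 91 92
f 90 92 78
f 91 75 76
f 91 76 92
f 92 76 77
f 92 77 78
f 94 96 93
f 97 94 93
f 93 96 95
f 95 97 93
f 94 100 96
f 98 94 97
f 98 100 94
f 96 100 95
f 99 97 95
f 95 100 99
f 99 98 97
f 100 98 99



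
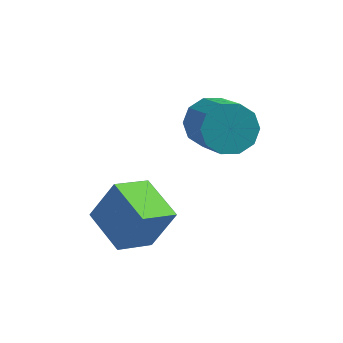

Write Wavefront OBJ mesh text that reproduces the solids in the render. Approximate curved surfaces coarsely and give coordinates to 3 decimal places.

v -1.422 2.403 2.832
v -0.798 2.649 2.716
v -0.235 1.622 3.571
v -0.858 1.377 3.688
v -0.954 2.844 3.054
v -0.39 1.818 3.909
v -1.288 2.872 3.307
v -0.725 1.845 4.162
v -1.674 2.72 3.379
v -1.11 1.694 4.234
v -1.963 2.447 3.242
v -1.399 1.421 4.097
v -2.045 2.158 2.949
v -1.482 1.131 3.804
v -1.89 1.962 2.611
v -1.326 0.936 3.466
v -1.555 1.935 2.358
v -0.992 0.908 3.213
v -1.17 2.086 2.286
v -0.606 1.06 3.141
v -0.881 2.359 2.423
v -0.317 1.333 3.278
v -2.962 -0.833 1.129
v -2.438 -0.612 2.14
v -3.763 0.031 1.355
v -3.239 0.253 2.366
v -2.341 -0.133 0.654
v -1.817 0.089 1.665
v -3.142 0.732 0.88
v -2.618 0.953 1.891
f 2 1 5
f 2 5 3
f 3 5 6
f 3 6 4
f 5 1 7
f 5 7 6
f 6 7 8
f 6 8 4
f 7 1 9
f 7 9 8
f 8 9 10
f 8 10 4
f 9 1 11
f 9 11 10
f 10 11 12
f 10 12 4
f 11 1 13
f 11 13 12
f 12 13 14
f 12 14 4
f 13 1 15
f 13 15 14
f 14 15 16
f 14 16 4
f 15 1 17
f 15 17 16
f 16 17 18
f 16 18 4
f 17 1 19
f 17 19 18
f 18 19 20
f 18 20 4
f 19 1 21
f 19 21 20
f 20 21 22
f 20 22 4
f 21 1 2
f 21 2 22
f 22 2 3
f 22 3 4
f 24 26 23
f 27 24 23
f 23 26 25
f 25 27 23
f 24 30 26
f 28 24 27
f 28 30 24
f 26 30 25
f 29 27 25
f 25 30 29
f 29 28 27
f 30 28 29



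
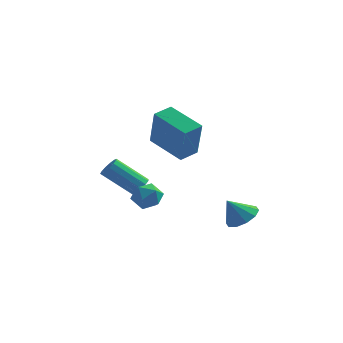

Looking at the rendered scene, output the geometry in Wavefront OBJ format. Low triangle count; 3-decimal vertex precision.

v -2.965 -0.308 -0.208
v -2.62 -0.32 0.194
v -3.95 -0.525 1.33
v -4.295 -0.512 0.928
v -2.696 -0.034 0.157
v -4.025 -0.238 1.293
v -2.857 0.166 0.005
v -4.187 -0.039 1.14
v -3.053 0.215 -0.216
v -4.382 0.01 0.919
v -3.221 0.098 -0.433
v -4.55 -0.107 0.702
v -3.307 -0.147 -0.579
v -4.637 -0.352 0.556
v -3.286 -0.444 -0.607
v -4.615 -0.649 0.528
v -3.162 -0.697 -0.508
v -4.491 -0.902 0.627
v -2.976 -0.827 -0.314
v -4.305 -1.032 0.821
v -2.787 -0.791 -0.086
v -4.116 -0.996 1.049
v -2.654 -0.603 0.104
v -3.983 -0.807 1.239
v 1.269 0.379 -1.765
v 1.737 0.892 -1.329
v 0.651 0.101 -0.775
v 1.34 1.153 -1.503
v 0.915 1.119 -1.778
v 0.625 0.802 -2.047
v 0.582 0.324 -2.209
v 0.8 -0.133 -2.201
v 1.198 -0.395 -2.027
v 1.622 -0.36 -1.753
v 1.912 -0.044 -1.483
v 1.956 0.434 -1.321
v -2.375 -0.888 2.767
v -2.012 -1.546 4.534
v -1.873 -0.115 2.952
v -1.511 -0.773 4.719
v -0.849 -1.727 2.141
v -0.487 -2.385 3.908
v -0.348 -0.954 2.326
v 0.015 -1.612 4.093
v -2.973 -0.938 -0.038
v -2.313 -0.891 0.308
v -2.487 -1.669 -0.868
v -1.827 -1.622 -0.522
v -2.393 -1.985 -0.198
v -2.693 -1.534 0.315
v -2.107 -1.026 -0.875
v -2.407 -0.575 -0.362
v -1.777 -0.946 -0.21
v -1.954 -1.539 0.208
v -2.846 -1.021 -0.768
v -3.023 -1.614 -0.35
f 2 1 5
f 2 5 3
f 3 5 6
f 3 6 4
f 5 1 7
f 5 7 6
f 6 7 8
f 6 8 4
f 7 1 9
f 7 9 8
f 8 9 10
f 8 10 4
f 9 1 11
f 9 11 10
f 10 11 12
f 10 12 4
f 11 1 13
f 11 13 12
f 12 13 14
f 12 14 4
f 13 1 15
f 13 15 14
f 14 15 16
f 14 16 4
f 15 1 17
f 15 17 16
f 16 17 18
f 16 18 4
f 17 1 19
f 17 19 18
f 18 19 20
f 18 20 4
f 19 1 21
f 19 21 20
f 20 21 22
f 20 22 4
f 21 1 23
f 21 23 22
f 22 23 24
f 22 24 4
f 23 1 2
f 23 2 24
f 24 2 3
f 24 3 4
f 26 25 28
f 26 28 27
f 28 25 29
f 28 29 27
f 29 25 30
f 29 30 27
f 30 25 31
f 30 31 27
f 31 25 32
f 31 32 27
f 32 25 33
f 32 33 27
f 33 25 34
f 33 34 27
f 34 25 35
f 34 35 27
f 35 25 36
f 35 36 27
f 36 25 26
f 36 26 27
f 38 40 37
f 41 38 37
f 37 40 39
f 39 41 37
f 38 44 40
f 42 38 41
f 42 44 38
f 40 44 39
f 43 41 39
f 39 44 43
f 43 42 41
f 44 42 43
f 45 56 50
f 45 50 46
f 45 46 52
f 45 52 55
f 45 55 56
f 46 50 54
f 50 56 49
f 56 55 47
f 55 52 51
f 52 46 53
f 48 54 49
f 48 49 47
f 48 47 51
f 48 51 53
f 48 53 54
f 49 54 50
f 47 49 56
f 51 47 55
f 53 51 52
f 54 53 46



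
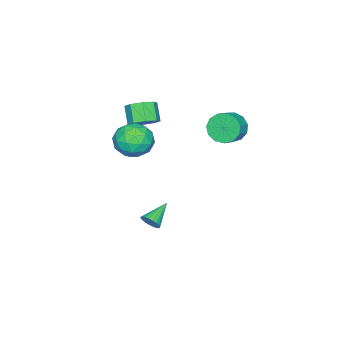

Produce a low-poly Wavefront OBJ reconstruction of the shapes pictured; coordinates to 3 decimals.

v -1.486 -3.199 3.149
v -0.996 -2.766 3.723
v -1.565 -3.347 4.646
v -2.054 -3.781 4.071
v -1.562 -2.446 3.576
v -2.13 -3.027 4.499
v -2.082 -2.567 3.179
v -2.651 -3.148 4.102
v -2.253 -3.059 2.764
v -2.822 -3.64 3.687
v -1.975 -3.633 2.574
v -2.544 -4.214 3.497
v -1.41 -3.953 2.721
v -1.978 -4.534 3.644
v -0.889 -3.832 3.118
v -1.458 -4.413 4.041
v -0.718 -3.34 3.533
v -1.287 -3.921 4.456
v -0.307 -2.067 -3.636
v -0.04 -2.244 -3.105
v -1.713 -1.933 -2.884
v -0.011 -1.988 -3.097
v -0.033 -1.746 -3.182
v -0.103 -1.559 -3.345
v -0.208 -1.46 -3.559
v -0.33 -1.466 -3.786
v -0.448 -1.576 -3.987
v -0.541 -1.771 -4.127
v -0.595 -2.017 -4.183
v -0.598 -2.272 -4.144
v -0.551 -2.491 -4.017
v -0.462 -2.637 -3.824
v -0.346 -2.685 -3.598
v -0.223 -2.626 -3.38
v -0.115 -2.47 -3.205
v -0.966 -2.462 1.725
v 0.083 -2.178 2.18
v -0.923 -4.122 2.66
v 0.126 -3.838 3.115
v -0.84 -3.255 3.453
v -0.867 -2.229 2.875
v 0.027 -4.071 1.965
v 0 -3.045 1.387
v 0.696 -3.173 2.329
v 0.16 -2.669 3.248
v -1 -3.631 1.592
v -1.536 -3.127 2.511
v -0.445 -2.174 1.87
v -0.395 -4.126 2.97
v -0.963 -3.783 3.168
v -0.346 -3.616 3.436
v -1.003 -2.204 2.279
v -0.387 -2.038 2.547
v -0.929 -2.67 3.295
v -0.453 -4.262 2.293
v 0.163 -4.096 2.561
v -0.494 -2.684 1.404
v 0.123 -2.517 1.672
v 0.089 -3.63 1.545
v 0.532 -2.592 2.225
v 0.557 -3.568 2.775
v 0.498 -3.705 2.099
v 0.483 -3.102 1.759
v 0.217 -2.296 2.766
v 0.242 -3.272 3.315
v -0.326 -2.929 3.514
v -0.341 -2.326 3.174
v 0.577 -2.88 2.853
v -1.082 -3.028 1.525
v -1.057 -4.004 2.074
v -0.499 -3.974 1.666
v -0.514 -3.371 1.326
v -1.397 -2.732 2.065
v -1.372 -3.708 2.615
v -1.323 -3.198 3.081
v -1.338 -2.595 2.741
v -1.417 -3.42 1.987
v -3.715 0.782 3.022
v -3.277 0.554 2.187
v -2.368 0.63 2.643
v -2.805 0.858 3.478
v -3.325 1.099 2.192
v -2.416 1.174 2.648
v -3.497 1.542 2.461
v -2.587 1.618 2.917
v -3.738 1.745 2.908
v -2.828 1.821 3.363
v -3.971 1.642 3.391
v -3.062 1.718 3.847
v -4.123 1.266 3.757
v -3.214 1.341 4.213
v -4.146 0.736 3.89
v -3.237 0.812 4.346
v -4.031 0.221 3.747
v -3.122 0.297 4.203
v -3.816 -0.116 3.374
v -2.907 -0.04 3.83
v -3.569 -0.168 2.89
v -2.66 -0.092 3.346
v -3.368 0.082 2.447
v -2.459 0.158 2.903
f 2 1 5
f 2 5 3
f 3 5 6
f 3 6 4
f 5 1 7
f 5 7 6
f 6 7 8
f 6 8 4
f 7 1 9
f 7 9 8
f 8 9 10
f 8 10 4
f 9 1 11
f 9 11 10
f 10 11 12
f 10 12 4
f 11 1 13
f 11 13 12
f 12 13 14
f 12 14 4
f 13 1 15
f 13 15 14
f 14 15 16
f 14 16 4
f 15 1 17
f 15 17 16
f 16 17 18
f 16 18 4
f 17 1 2
f 17 2 18
f 18 2 3
f 18 3 4
f 20 19 22
f 20 22 21
f 22 19 23
f 22 23 21
f 23 19 24
f 23 24 21
f 24 19 25
f 24 25 21
f 25 19 26
f 25 26 21
f 26 19 27
f 26 27 21
f 27 19 28
f 27 28 21
f 28 19 29
f 28 29 21
f 29 19 30
f 29 30 21
f 30 19 31
f 30 31 21
f 31 19 32
f 31 32 21
f 32 19 33
f 32 33 21
f 33 19 34
f 33 34 21
f 34 19 35
f 34 35 21
f 35 19 20
f 35 20 21
f 36 73 52
f 73 47 76
f 52 76 41
f 73 76 52
f 36 52 48
f 52 41 53
f 48 53 37
f 52 53 48
f 36 48 57
f 48 37 58
f 57 58 43
f 48 58 57
f 36 57 69
f 57 43 72
f 69 72 46
f 57 72 69
f 36 69 73
f 69 46 77
f 73 77 47
f 69 77 73
f 37 53 64
f 53 41 67
f 64 67 45
f 53 67 64
f 41 76 54
f 76 47 75
f 54 75 40
f 76 75 54
f 47 77 74
f 77 46 70
f 74 70 38
f 77 70 74
f 46 72 71
f 72 43 59
f 71 59 42
f 72 59 71
f 43 58 63
f 58 37 60
f 63 60 44
f 58 60 63
f 39 65 51
f 65 45 66
f 51 66 40
f 65 66 51
f 39 51 49
f 51 40 50
f 49 50 38
f 51 50 49
f 39 49 56
f 49 38 55
f 56 55 42
f 49 55 56
f 39 56 61
f 56 42 62
f 61 62 44
f 56 62 61
f 39 61 65
f 61 44 68
f 65 68 45
f 61 68 65
f 40 66 54
f 66 45 67
f 54 67 41
f 66 67 54
f 38 50 74
f 50 40 75
f 74 75 47
f 50 75 74
f 42 55 71
f 55 38 70
f 71 70 46
f 55 70 71
f 44 62 63
f 62 42 59
f 63 59 43
f 62 59 63
f 45 68 64
f 68 44 60
f 64 60 37
f 68 60 64
f 79 78 82
f 79 82 80
f 80 82 83
f 80 83 81
f 82 78 84
f 82 84 83
f 83 84 85
f 83 85 81
f 84 78 86
f 84 86 85
f 85 86 87
f 85 87 81
f 86 78 88
f 86 88 87
f 87 88 89
f 87 89 81
f 88 78 90
f 88 90 89
f 89 90 91
f 89 91 81
f 90 78 92
f 90 92 91
f 91 92 93
f 91 93 81
f 92 78 94
f 92 94 93
f 93 94 95
f 93 95 81
f 94 78 96
f 94 96 95
f 95 96 97
f 95 97 81
f 96 78 98
f 96 98 97
f 97 98 99
f 97 99 81
f 98 78 100
f 98 100 99
f 99 100 101
f 99 101 81
f 100 78 79
f 100 79 101
f 101 79 80
f 101 80 81



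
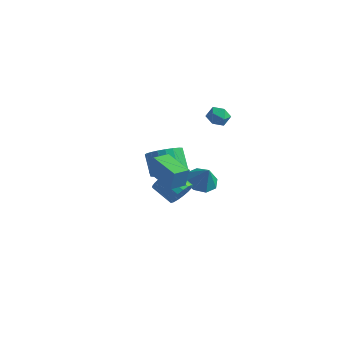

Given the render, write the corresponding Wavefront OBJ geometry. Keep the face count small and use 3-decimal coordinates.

v -1.643 1.201 -3.615
v -1.023 1.984 -3.573
v -1.777 2.523 -2.483
v -2.397 1.739 -2.525
v -1.313 2.117 -3.839
v -2.067 2.656 -2.75
v -1.659 2.092 -4.067
v -2.414 2.631 -2.978
v -2.004 1.913 -4.217
v -2.758 2.452 -3.128
v -2.285 1.611 -4.262
v -3.039 2.149 -3.173
v -2.456 1.237 -4.196
v -3.21 1.776 -3.107
v -2.486 0.858 -4.029
v -3.24 1.396 -2.94
v -2.37 0.537 -3.79
v -3.124 1.076 -2.701
v -2.129 0.332 -3.521
v -2.883 0.87 -2.432
v -1.803 0.276 -3.268
v -2.558 0.815 -2.179
v -1.45 0.381 -3.075
v -2.204 0.919 -1.986
v -1.13 0.627 -2.976
v -1.884 1.166 -1.887
v -0.899 0.972 -2.987
v -1.653 1.511 -1.897
v -0.796 1.357 -3.106
v -1.55 1.896 -2.017
v -0.84 1.715 -3.313
v -1.594 2.254 -2.224
v -0.482 2.382 -4.347
v -0.004 3.132 -4.483
v 0.122 2.198 -3.233
v -0.591 3.252 -4.144
v -1.115 2.862 -3.924
v -1.268 2.191 -3.952
v -0.961 1.632 -4.21
v -0.373 1.511 -4.549
v 0.151 1.901 -4.769
v 0.304 2.572 -4.742
v -0.099 3.797 0.463
v 0.499 3.567 0.224
v -0.559 2.813 0.256
v 0.039 2.583 0.017
v -0.036 2.715 0.684
v 0.249 3.323 0.812
v -0.309 3.057 -0.332
v -0.024 3.665 -0.204
v 0.369 3.11 -0.267
v 0.538 2.898 0.361
v -0.598 3.482 0.119
v -0.429 3.27 0.747
v 2.134 -2.969 -1.421
v 2.462 -2.611 -0.849
v 1.333 -2.574 -0.226
v 1.006 -2.931 -0.799
v 2.352 -2.346 -1.064
v 1.223 -2.309 -0.442
v 2.192 -2.223 -1.362
v 1.063 -2.186 -0.739
v 2.019 -2.271 -1.672
v 0.89 -2.234 -1.049
v 1.872 -2.479 -1.926
v 0.743 -2.442 -1.303
v 1.786 -2.799 -2.064
v 0.657 -2.762 -1.441
v 1.779 -3.158 -2.054
v 0.65 -3.121 -1.431
v 1.854 -3.473 -1.9
v 0.725 -3.436 -1.277
v 1.993 -3.673 -1.636
v 0.864 -3.636 -1.013
v 2.164 -3.711 -1.323
v 1.035 -3.674 -0.7
v 2.329 -3.58 -1.033
v 1.2 -3.543 -0.41
v 2.449 -3.308 -0.831
v 1.32 -3.271 -0.208
v 2.497 -2.958 -0.765
v 1.368 -2.921 -0.142
v 1.005 -4.046 0.213
v 1.207 -3.988 1.323
v 1.259 -3.178 0.121
v 1.461 -3.119 1.231
v 2.599 -4.541 -0.051
v 2.801 -4.482 1.059
v 2.853 -3.672 -0.143
v 3.055 -3.614 0.967
f 2 1 5
f 2 5 3
f 3 5 6
f 3 6 4
f 5 1 7
f 5 7 6
f 6 7 8
f 6 8 4
f 7 1 9
f 7 9 8
f 8 9 10
f 8 10 4
f 9 1 11
f 9 11 10
f 10 11 12
f 10 12 4
f 11 1 13
f 11 13 12
f 12 13 14
f 12 14 4
f 13 1 15
f 13 15 14
f 14 15 16
f 14 16 4
f 15 1 17
f 15 17 16
f 16 17 18
f 16 18 4
f 17 1 19
f 17 19 18
f 18 19 20
f 18 20 4
f 19 1 21
f 19 21 20
f 20 21 22
f 20 22 4
f 21 1 23
f 21 23 22
f 22 23 24
f 22 24 4
f 23 1 25
f 23 25 24
f 24 25 26
f 24 26 4
f 25 1 27
f 25 27 26
f 26 27 28
f 26 28 4
f 27 1 29
f 27 29 28
f 28 29 30
f 28 30 4
f 29 1 31
f 29 31 30
f 30 31 32
f 30 32 4
f 31 1 2
f 31 2 32
f 32 2 3
f 32 3 4
f 34 33 36
f 34 36 35
f 36 33 37
f 36 37 35
f 37 33 38
f 37 38 35
f 38 33 39
f 38 39 35
f 39 33 40
f 39 40 35
f 40 33 41
f 40 41 35
f 41 33 42
f 41 42 35
f 42 33 34
f 42 34 35
f 43 54 48
f 43 48 44
f 43 44 50
f 43 50 53
f 43 53 54
f 44 48 52
f 48 54 47
f 54 53 45
f 53 50 49
f 50 44 51
f 46 52 47
f 46 47 45
f 46 45 49
f 46 49 51
f 46 51 52
f 47 52 48
f 45 47 54
f 49 45 53
f 51 49 50
f 52 51 44
f 56 55 59
f 56 59 57
f 57 59 60
f 57 60 58
f 59 55 61
f 59 61 60
f 60 61 62
f 60 62 58
f 61 55 63
f 61 63 62
f 62 63 64
f 62 64 58
f 63 55 65
f 63 65 64
f 64 65 66
f 64 66 58
f 65 55 67
f 65 67 66
f 66 67 68
f 66 68 58
f 67 55 69
f 67 69 68
f 68 69 70
f 68 70 58
f 69 55 71
f 69 71 70
f 70 71 72
f 70 72 58
f 71 55 73
f 71 73 72
f 72 73 74
f 72 74 58
f 73 55 75
f 73 75 74
f 74 75 76
f 74 76 58
f 75 55 77
f 75 77 76
f 76 77 78
f 76 78 58
f 77 55 79
f 77 79 78
f 78 79 80
f 78 80 58
f 79 55 81
f 79 81 80
f 80 81 82
f 80 82 58
f 81 55 56
f 81 56 82
f 82 56 57
f 82 57 58
f 84 86 83
f 87 84 83
f 83 86 85
f 85 87 83
f 84 90 86
f 88 84 87
f 88 90 84
f 86 90 85
f 89 87 85
f 85 90 89
f 89 88 87
f 90 88 89



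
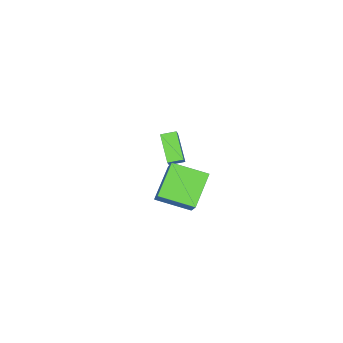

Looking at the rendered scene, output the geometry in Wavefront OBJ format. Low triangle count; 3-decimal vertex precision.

v -3.778 -0.657 -2.874
v -4.619 -1.829 -1.716
v -3.319 -0.385 -2.265
v -4.161 -1.557 -1.107
v -3.179 -1.263 -3.053
v -4.021 -2.435 -1.895
v -2.721 -0.991 -2.444
v -3.562 -2.163 -1.286
v 2.774 2.688 0.26
v 1.248 2.302 1.527
v 1.915 4.28 -0.289
v 0.39 3.894 0.977
v 3.69 3.666 1.663
v 2.165 3.28 2.929
v 2.832 5.258 1.113
v 1.306 4.872 2.38
f 2 4 1
f 5 2 1
f 1 4 3
f 3 5 1
f 2 8 4
f 6 2 5
f 6 8 2
f 4 8 3
f 7 5 3
f 3 8 7
f 7 6 5
f 8 6 7
f 10 12 9
f 13 10 9
f 9 12 11
f 11 13 9
f 10 16 12
f 14 10 13
f 14 16 10
f 12 16 11
f 15 13 11
f 11 16 15
f 15 14 13
f 16 14 15



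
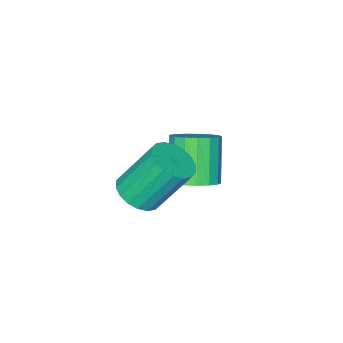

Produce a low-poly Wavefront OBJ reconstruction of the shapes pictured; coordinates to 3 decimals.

v -2.521 1.898 -4.321
v -1.836 2.13 -3.855
v -2.594 1.394 -2.373
v -3.279 1.162 -2.839
v -2.09 2.453 -3.825
v -2.848 1.717 -2.343
v -2.443 2.648 -3.908
v -3.2 1.912 -2.426
v -2.813 2.672 -4.086
v -3.571 1.936 -2.604
v -3.117 2.518 -4.317
v -3.875 1.782 -2.836
v -3.284 2.223 -4.55
v -4.042 1.486 -3.068
v -3.276 1.852 -4.73
v -4.034 1.116 -3.248
v -3.096 1.493 -4.816
v -3.853 0.757 -3.334
v -2.783 1.226 -4.789
v -3.541 0.49 -3.307
v -2.411 1.113 -4.655
v -3.169 0.377 -3.173
v -2.064 1.18 -4.444
v -2.822 0.444 -2.962
v -1.821 1.412 -4.205
v -2.579 0.675 -2.723
v -1.739 1.755 -3.993
v -2.497 1.018 -2.511
v 0.461 2.482 -2.522
v 1.212 2.478 -2.195
v 0.491 3.295 -0.53
v -0.261 3.298 -0.858
v 1.198 2.803 -2.361
v 0.476 3.619 -0.696
v 1.037 3.064 -2.558
v 0.316 3.881 -0.893
v 0.762 3.21 -2.749
v 0.041 4.027 -1.084
v 0.428 3.211 -2.895
v -0.294 4.028 -1.23
v 0.1 3.068 -2.967
v -0.622 3.885 -1.302
v -0.157 2.809 -2.951
v -0.878 3.626 -1.286
v -0.291 2.485 -2.85
v -1.012 3.302 -1.185
v -0.276 2.161 -2.684
v -0.998 2.977 -1.019
v -0.116 1.899 -2.487
v -0.837 2.716 -0.822
v 0.159 1.753 -2.296
v -0.562 2.57 -0.631
v 0.494 1.752 -2.15
v -0.228 2.569 -0.485
v 0.822 1.895 -2.078
v 0.1 2.712 -0.413
v 1.078 2.154 -2.094
v 0.357 2.971 -0.429
f 2 1 5
f 2 5 3
f 3 5 6
f 3 6 4
f 5 1 7
f 5 7 6
f 6 7 8
f 6 8 4
f 7 1 9
f 7 9 8
f 8 9 10
f 8 10 4
f 9 1 11
f 9 11 10
f 10 11 12
f 10 12 4
f 11 1 13
f 11 13 12
f 12 13 14
f 12 14 4
f 13 1 15
f 13 15 14
f 14 15 16
f 14 16 4
f 15 1 17
f 15 17 16
f 16 17 18
f 16 18 4
f 17 1 19
f 17 19 18
f 18 19 20
f 18 20 4
f 19 1 21
f 19 21 20
f 20 21 22
f 20 22 4
f 21 1 23
f 21 23 22
f 22 23 24
f 22 24 4
f 23 1 25
f 23 25 24
f 24 25 26
f 24 26 4
f 25 1 27
f 25 27 26
f 26 27 28
f 26 28 4
f 27 1 2
f 27 2 28
f 28 2 3
f 28 3 4
f 30 29 33
f 30 33 31
f 31 33 34
f 31 34 32
f 33 29 35
f 33 35 34
f 34 35 36
f 34 36 32
f 35 29 37
f 35 37 36
f 36 37 38
f 36 38 32
f 37 29 39
f 37 39 38
f 38 39 40
f 38 40 32
f 39 29 41
f 39 41 40
f 40 41 42
f 40 42 32
f 41 29 43
f 41 43 42
f 42 43 44
f 42 44 32
f 43 29 45
f 43 45 44
f 44 45 46
f 44 46 32
f 45 29 47
f 45 47 46
f 46 47 48
f 46 48 32
f 47 29 49
f 47 49 48
f 48 49 50
f 48 50 32
f 49 29 51
f 49 51 50
f 50 51 52
f 50 52 32
f 51 29 53
f 51 53 52
f 52 53 54
f 52 54 32
f 53 29 55
f 53 55 54
f 54 55 56
f 54 56 32
f 55 29 57
f 55 57 56
f 56 57 58
f 56 58 32
f 57 29 30
f 57 30 58
f 58 30 31
f 58 31 32



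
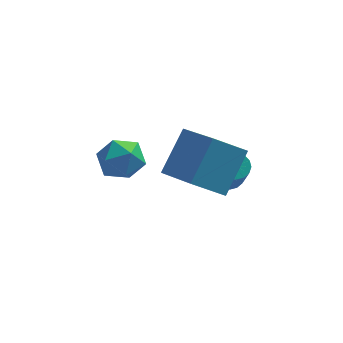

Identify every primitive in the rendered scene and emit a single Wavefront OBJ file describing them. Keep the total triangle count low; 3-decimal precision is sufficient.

v -2.417 -1.23 2.977
v -1.731 -1.616 3.329
v -2.809 -2.444 2.411
v -2.123 -2.83 2.763
v -2.765 -2.55 3.266
v -2.523 -1.8 3.615
v -2.017 -2.26 2.125
v -1.775 -1.51 2.474
v -1.484 -2.252 2.802
v -1.946 -2.432 3.507
v -2.594 -1.628 2.233
v -3.056 -1.808 2.938
v 0.143 -0.236 -0.122
v -1.001 -0.48 0.751
v 0.892 0.899 1.176
v -0.253 0.656 2.049
v 1.073 -1.756 0.671
v -0.072 -1.999 1.544
v 1.821 -0.62 1.969
v 0.677 -0.864 2.842
v 1.333 1.834 -1.584
v 1.622 1.456 -1.878
v 1.777 0.387 -0.351
v 1.487 0.766 -0.056
v 1.811 1.62 -1.782
v 1.965 0.552 -0.255
v 1.89 1.834 -1.64
v 2.045 0.765 -0.113
v 1.841 2.047 -1.486
v 1.996 0.979 0.041
v 1.676 2.212 -1.354
v 1.831 1.144 0.173
v 1.432 2.29 -1.275
v 1.587 1.222 0.253
v 1.166 2.264 -1.266
v 1.321 1.196 0.261
v 0.937 2.139 -1.33
v 1.092 1.071 0.197
v 0.8 1.945 -1.452
v 0.954 0.876 0.075
v 0.784 1.725 -1.605
v 0.939 0.656 -0.077
v 0.894 1.53 -1.752
v 1.049 0.461 -0.225
v 1.104 1.404 -1.861
v 1.259 0.336 -0.334
v 1.367 1.378 -1.906
v 1.522 0.31 -0.379
f 1 12 6
f 1 6 2
f 1 2 8
f 1 8 11
f 1 11 12
f 2 6 10
f 6 12 5
f 12 11 3
f 11 8 7
f 8 2 9
f 4 10 5
f 4 5 3
f 4 3 7
f 4 7 9
f 4 9 10
f 5 10 6
f 3 5 12
f 7 3 11
f 9 7 8
f 10 9 2
f 14 16 13
f 17 14 13
f 13 16 15
f 15 17 13
f 14 20 16
f 18 14 17
f 18 20 14
f 16 20 15
f 19 17 15
f 15 20 19
f 19 18 17
f 20 18 19
f 22 21 25
f 22 25 23
f 23 25 26
f 23 26 24
f 25 21 27
f 25 27 26
f 26 27 28
f 26 28 24
f 27 21 29
f 27 29 28
f 28 29 30
f 28 30 24
f 29 21 31
f 29 31 30
f 30 31 32
f 30 32 24
f 31 21 33
f 31 33 32
f 32 33 34
f 32 34 24
f 33 21 35
f 33 35 34
f 34 35 36
f 34 36 24
f 35 21 37
f 35 37 36
f 36 37 38
f 36 38 24
f 37 21 39
f 37 39 38
f 38 39 40
f 38 40 24
f 39 21 41
f 39 41 40
f 40 41 42
f 40 42 24
f 41 21 43
f 41 43 42
f 42 43 44
f 42 44 24
f 43 21 45
f 43 45 44
f 44 45 46
f 44 46 24
f 45 21 47
f 45 47 46
f 46 47 48
f 46 48 24
f 47 21 22
f 47 22 48
f 48 22 23
f 48 23 24



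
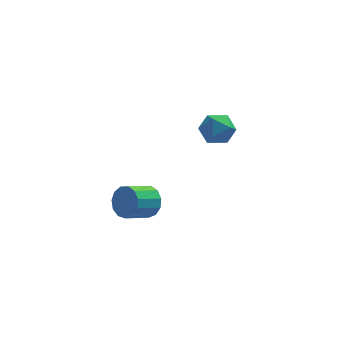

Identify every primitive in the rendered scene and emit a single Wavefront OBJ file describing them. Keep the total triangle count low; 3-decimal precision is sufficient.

v -0.077 -2.553 0.625
v 0.389 -2.564 1.429
v -0.716 -3.358 2.059
v -1.183 -3.347 1.255
v 0.087 -2.136 1.44
v -1.018 -2.93 2.07
v -0.267 -1.84 1.191
v -1.372 -2.634 1.822
v -0.561 -1.77 0.763
v -1.666 -2.565 1.393
v -0.701 -1.949 0.291
v -1.807 -2.744 0.921
v -0.644 -2.32 -0.075
v -1.749 -3.114 0.555
v -0.406 -2.764 -0.219
v -1.512 -3.559 0.411
v -0.064 -3.142 -0.095
v -1.17 -3.936 0.535
v 0.273 -3.332 0.258
v -0.832 -4.126 0.888
v 0.5 -3.275 0.727
v -0.606 -4.069 1.357
v 0.543 -2.989 1.164
v -0.562 -3.783 1.794
v 2.903 3.721 1.146
v 3.83 4.087 1.481
v 3.27 2.193 1.799
v 4.197 2.559 2.134
v 3.307 2.898 2.579
v 3.08 3.842 2.175
v 4.02 2.438 1.105
v 3.793 3.382 0.701
v 4.521 3.294 1.455
v 4.08 3.578 2.366
v 3.02 2.702 0.914
v 2.579 2.986 1.825
f 2 1 5
f 2 5 3
f 3 5 6
f 3 6 4
f 5 1 7
f 5 7 6
f 6 7 8
f 6 8 4
f 7 1 9
f 7 9 8
f 8 9 10
f 8 10 4
f 9 1 11
f 9 11 10
f 10 11 12
f 10 12 4
f 11 1 13
f 11 13 12
f 12 13 14
f 12 14 4
f 13 1 15
f 13 15 14
f 14 15 16
f 14 16 4
f 15 1 17
f 15 17 16
f 16 17 18
f 16 18 4
f 17 1 19
f 17 19 18
f 18 19 20
f 18 20 4
f 19 1 21
f 19 21 20
f 20 21 22
f 20 22 4
f 21 1 23
f 21 23 22
f 22 23 24
f 22 24 4
f 23 1 2
f 23 2 24
f 24 2 3
f 24 3 4
f 25 36 30
f 25 30 26
f 25 26 32
f 25 32 35
f 25 35 36
f 26 30 34
f 30 36 29
f 36 35 27
f 35 32 31
f 32 26 33
f 28 34 29
f 28 29 27
f 28 27 31
f 28 31 33
f 28 33 34
f 29 34 30
f 27 29 36
f 31 27 35
f 33 31 32
f 34 33 26



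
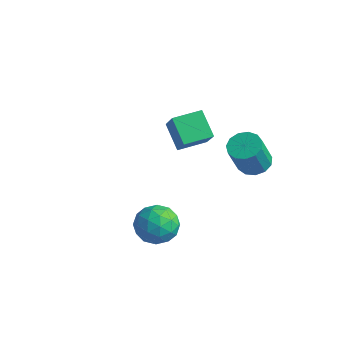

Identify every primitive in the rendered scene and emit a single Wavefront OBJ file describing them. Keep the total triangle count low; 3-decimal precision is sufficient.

v 3.109 2.59 0.331
v 4.034 2.453 0.163
v 4.236 1.513 2.041
v 3.311 1.65 2.209
v 3.993 2.929 0.405
v 4.196 1.988 2.283
v 3.672 3.297 0.624
v 3.874 2.356 2.502
v 3.172 3.44 0.75
v 3.374 2.5 2.628
v 2.652 3.314 0.743
v 2.854 2.374 2.621
v 2.277 2.958 0.605
v 2.479 2.018 2.483
v 2.166 2.485 0.38
v 2.368 1.545 2.258
v 2.354 2.046 0.14
v 2.557 1.105 2.018
v 2.782 1.779 -0.04
v 2.985 0.838 1.838
v 3.314 1.77 -0.102
v 3.516 0.829 1.776
v 3.781 2.021 -0.026
v 3.983 1.081 1.852
v -2.077 1.993 -1.469
v -3.377 2.335 -0.272
v -1.493 3.579 -1.289
v -2.793 3.922 -0.092
v -0.907 1.398 -0.028
v -2.207 1.741 1.169
v -0.323 2.985 0.152
v -1.623 3.327 1.349
v 2.568 -2.391 -2.139
v 3.204 -3.364 -2.573
v 1.676 -3.576 -0.787
v 2.312 -4.549 -1.221
v 2.902 -3.646 -0.608
v 3.453 -2.913 -1.444
v 1.427 -4.027 -1.916
v 1.978 -3.294 -2.752
v 2.499 -4.375 -2.435
v 3.41 -4.14 -1.627
v 1.47 -2.8 -1.733
v 2.381 -2.565 -0.925
v 2.965 -2.773 -2.475
v 1.915 -4.167 -0.885
v 2.262 -3.636 -0.525
v 2.636 -4.208 -0.78
v 3.111 -2.508 -1.811
v 3.485 -3.08 -2.066
v 3.307 -3.246 -0.911
v 1.395 -3.86 -1.294
v 1.769 -4.432 -1.549
v 2.244 -2.732 -2.58
v 2.618 -3.304 -2.835
v 1.573 -3.694 -2.449
v 2.924 -3.94 -2.648
v 2.399 -4.636 -1.854
v 1.879 -4.329 -2.263
v 2.203 -3.899 -2.754
v 3.459 -3.801 -2.173
v 2.935 -4.498 -1.379
v 3.282 -3.967 -1.019
v 3.606 -3.536 -1.51
v 3.045 -4.396 -2.092
v 1.945 -2.442 -1.981
v 1.421 -3.139 -1.187
v 1.274 -3.404 -1.85
v 1.598 -2.973 -2.341
v 2.481 -2.304 -1.506
v 1.956 -3 -0.712
v 2.677 -3.041 -0.606
v 3.001 -2.611 -1.097
v 1.835 -2.544 -1.268
f 2 1 5
f 2 5 3
f 3 5 6
f 3 6 4
f 5 1 7
f 5 7 6
f 6 7 8
f 6 8 4
f 7 1 9
f 7 9 8
f 8 9 10
f 8 10 4
f 9 1 11
f 9 11 10
f 10 11 12
f 10 12 4
f 11 1 13
f 11 13 12
f 12 13 14
f 12 14 4
f 13 1 15
f 13 15 14
f 14 15 16
f 14 16 4
f 15 1 17
f 15 17 16
f 16 17 18
f 16 18 4
f 17 1 19
f 17 19 18
f 18 19 20
f 18 20 4
f 19 1 21
f 19 21 20
f 20 21 22
f 20 22 4
f 21 1 23
f 21 23 22
f 22 23 24
f 22 24 4
f 23 1 2
f 23 2 24
f 24 2 3
f 24 3 4
f 26 28 25
f 29 26 25
f 25 28 27
f 27 29 25
f 26 32 28
f 30 26 29
f 30 32 26
f 28 32 27
f 31 29 27
f 27 32 31
f 31 30 29
f 32 30 31
f 33 70 49
f 70 44 73
f 49 73 38
f 70 73 49
f 33 49 45
f 49 38 50
f 45 50 34
f 49 50 45
f 33 45 54
f 45 34 55
f 54 55 40
f 45 55 54
f 33 54 66
f 54 40 69
f 66 69 43
f 54 69 66
f 33 66 70
f 66 43 74
f 70 74 44
f 66 74 70
f 34 50 61
f 50 38 64
f 61 64 42
f 50 64 61
f 38 73 51
f 73 44 72
f 51 72 37
f 73 72 51
f 44 74 71
f 74 43 67
f 71 67 35
f 74 67 71
f 43 69 68
f 69 40 56
f 68 56 39
f 69 56 68
f 40 55 60
f 55 34 57
f 60 57 41
f 55 57 60
f 36 62 48
f 62 42 63
f 48 63 37
f 62 63 48
f 36 48 46
f 48 37 47
f 46 47 35
f 48 47 46
f 36 46 53
f 46 35 52
f 53 52 39
f 46 52 53
f 36 53 58
f 53 39 59
f 58 59 41
f 53 59 58
f 36 58 62
f 58 41 65
f 62 65 42
f 58 65 62
f 37 63 51
f 63 42 64
f 51 64 38
f 63 64 51
f 35 47 71
f 47 37 72
f 71 72 44
f 47 72 71
f 39 52 68
f 52 35 67
f 68 67 43
f 52 67 68
f 41 59 60
f 59 39 56
f 60 56 40
f 59 56 60
f 42 65 61
f 65 41 57
f 61 57 34
f 65 57 61



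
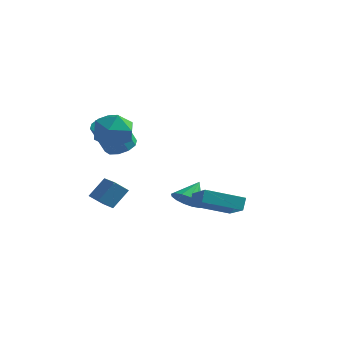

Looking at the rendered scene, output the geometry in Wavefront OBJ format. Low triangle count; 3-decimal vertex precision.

v -3.732 -1.238 1.473
v -2.873 -1.292 1.656
v -3.289 -2.056 3.389
v -4.148 -2.002 3.207
v -3.05 -0.807 1.827
v -3.467 -1.572 3.56
v -3.489 -0.487 1.863
v -3.905 -1.252 3.596
v -4.02 -0.454 1.75
v -4.436 -1.218 3.483
v -4.441 -0.72 1.531
v -4.857 -1.484 3.265
v -4.591 -1.184 1.291
v -5.007 -1.948 3.024
v -4.413 -1.668 1.12
v -4.83 -2.433 2.853
v -3.975 -1.988 1.084
v -4.391 -2.753 2.817
v -3.444 -2.022 1.197
v -3.86 -2.786 2.93
v -3.023 -1.756 1.415
v -3.439 -2.52 3.149
v -2.002 2.855 -3.464
v -1.201 3.099 -3.892
v -1.778 3.925 -2.436
v -1.545 3.372 -4.102
v -2.011 3.507 -4.141
v -2.474 3.467 -3.998
v -2.811 3.263 -3.712
v -2.931 2.95 -3.36
v -2.802 2.611 -3.035
v -2.459 2.338 -2.826
v -1.993 2.203 -2.787
v -1.529 2.243 -2.929
v -1.192 2.447 -3.215
v -1.072 2.76 -3.567
v 1.069 -1.825 -1.44
v 1.025 -1.375 -0.756
v -0.172 -0.652 -2.294
v -0.217 -0.201 -1.61
v 2.737 -0.579 -2.15
v 2.692 -0.128 -1.466
v 1.495 0.595 -3.004
v 1.451 1.045 -2.32
v -4.548 -3.173 -1.491
v -4.075 -2.379 -0.466
v -4.038 -2.643 -2.138
v -3.565 -1.848 -1.114
v -3.555 -3.952 -1.346
v -3.082 -3.157 -0.322
v -3.045 -3.421 -1.994
v -2.572 -2.627 -0.969
v -4.145 -3.131 3.026
v -3.315 -2.289 2.829
v -2.765 -4.351 3.631
v -1.935 -3.509 3.434
v -2.726 -3.374 4.324
v -3.579 -2.62 3.95
v -2.501 -4.02 2.51
v -3.354 -3.266 2.136
v -2.299 -2.839 2.51
v -2.437 -2.439 3.632
v -3.643 -4.201 2.828
v -3.781 -3.801 3.95
f 2 1 5
f 2 5 3
f 3 5 6
f 3 6 4
f 5 1 7
f 5 7 6
f 6 7 8
f 6 8 4
f 7 1 9
f 7 9 8
f 8 9 10
f 8 10 4
f 9 1 11
f 9 11 10
f 10 11 12
f 10 12 4
f 11 1 13
f 11 13 12
f 12 13 14
f 12 14 4
f 13 1 15
f 13 15 14
f 14 15 16
f 14 16 4
f 15 1 17
f 15 17 16
f 16 17 18
f 16 18 4
f 17 1 19
f 17 19 18
f 18 19 20
f 18 20 4
f 19 1 21
f 19 21 20
f 20 21 22
f 20 22 4
f 21 1 2
f 21 2 22
f 22 2 3
f 22 3 4
f 24 23 26
f 24 26 25
f 26 23 27
f 26 27 25
f 27 23 28
f 27 28 25
f 28 23 29
f 28 29 25
f 29 23 30
f 29 30 25
f 30 23 31
f 30 31 25
f 31 23 32
f 31 32 25
f 32 23 33
f 32 33 25
f 33 23 34
f 33 34 25
f 34 23 35
f 34 35 25
f 35 23 36
f 35 36 25
f 36 23 24
f 36 24 25
f 38 40 37
f 41 38 37
f 37 40 39
f 39 41 37
f 38 44 40
f 42 38 41
f 42 44 38
f 40 44 39
f 43 41 39
f 39 44 43
f 43 42 41
f 44 42 43
f 46 48 45
f 49 46 45
f 45 48 47
f 47 49 45
f 46 52 48
f 50 46 49
f 50 52 46
f 48 52 47
f 51 49 47
f 47 52 51
f 51 50 49
f 52 50 51
f 53 64 58
f 53 58 54
f 53 54 60
f 53 60 63
f 53 63 64
f 54 58 62
f 58 64 57
f 64 63 55
f 63 60 59
f 60 54 61
f 56 62 57
f 56 57 55
f 56 55 59
f 56 59 61
f 56 61 62
f 57 62 58
f 55 57 64
f 59 55 63
f 61 59 60
f 62 61 54



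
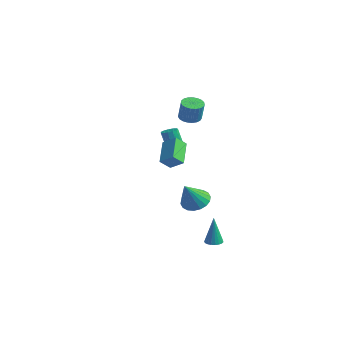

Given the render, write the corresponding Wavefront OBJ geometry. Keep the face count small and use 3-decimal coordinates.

v 0.558 -0.164 2.042
v 0.47 -0.834 2.636
v 1.339 0.21 2.579
v 1.252 -0.459 3.174
v 1.668 -1.141 1.106
v 1.581 -1.81 1.701
v 2.45 -0.766 1.644
v 2.362 -1.436 2.238
v -0.864 2.435 -3.259
v -0.291 3.115 -2.926
v -0.476 1.345 -1.701
v -0.666 3.219 -2.76
v -1.081 3.167 -2.693
v -1.452 2.97 -2.738
v -1.707 2.667 -2.886
v -1.795 2.318 -3.108
v -1.699 1.992 -3.36
v -1.438 1.754 -3.592
v -1.063 1.651 -3.757
v -0.648 1.703 -3.825
v -0.277 1.9 -3.78
v -0.022 2.203 -3.631
v 0.066 2.551 -3.409
v -0.03 2.877 -3.158
v 2.812 1.09 -4.93
v 3.325 1.287 -4.935
v 2.848 1.05 -3.01
v 3.201 1.479 -4.929
v 3.009 1.603 -4.923
v 2.783 1.639 -4.918
v 2.562 1.58 -4.915
v 2.385 1.436 -4.914
v 2.281 1.232 -4.917
v 2.269 1.004 -4.921
v 2.351 0.79 -4.927
v 2.513 0.629 -4.934
v 2.726 0.547 -4.939
v 2.954 0.559 -4.943
v 3.158 0.663 -4.945
v 3.302 0.84 -4.944
v 3.361 1.061 -4.94
v -1.626 2.548 3.291
v -1.025 2.857 3.107
v -0.573 2.74 4.385
v -1.174 2.432 4.569
v -1.188 3.085 3.186
v -0.737 2.968 4.463
v -1.427 3.22 3.282
v -0.976 3.103 4.56
v -1.7 3.239 3.381
v -1.249 3.122 4.658
v -1.961 3.138 3.464
v -1.509 3.021 4.741
v -2.163 2.936 3.517
v -1.712 2.819 4.794
v -2.273 2.667 3.531
v -1.821 2.55 4.808
v -2.27 2.377 3.503
v -1.819 2.26 4.781
v -2.156 2.117 3.439
v -1.705 2 4.717
v -1.951 1.931 3.35
v -1.5 1.814 4.627
v -1.689 1.853 3.25
v -1.238 1.736 4.527
v -1.416 1.894 3.157
v -0.965 1.777 4.435
v -1.18 2.049 3.088
v -0.728 1.932 4.366
v -1.02 2.29 3.054
v -0.569 2.173 4.331
v -0.965 2.576 3.06
v -0.514 2.459 4.338
v -3.718 3.006 -0.036
v -3.207 2.88 0.085
v -3.591 2.669 1.478
v -4.102 2.794 1.356
v -3.233 3.181 0.124
v -3.617 2.969 1.517
v -3.413 3.426 0.112
v -3.796 3.214 1.504
v -3.69 3.538 0.052
v -4.073 3.326 1.445
v -3.976 3.481 -0.035
v -4.359 3.269 1.358
v -4.18 3.273 -0.123
v -4.563 3.061 1.27
v -4.237 2.98 -0.183
v -4.621 2.768 1.21
v -4.13 2.696 -0.197
v -4.513 2.484 1.196
v -3.892 2.51 -0.16
v -4.276 2.298 1.233
v -3.599 2.481 -0.083
v -3.982 2.27 1.309
v -3.344 2.62 0.008
v -3.727 2.408 1.401
f 2 4 1
f 5 2 1
f 1 4 3
f 3 5 1
f 2 8 4
f 6 2 5
f 6 8 2
f 4 8 3
f 7 5 3
f 3 8 7
f 7 6 5
f 8 6 7
f 10 9 12
f 10 12 11
f 12 9 13
f 12 13 11
f 13 9 14
f 13 14 11
f 14 9 15
f 14 15 11
f 15 9 16
f 15 16 11
f 16 9 17
f 16 17 11
f 17 9 18
f 17 18 11
f 18 9 19
f 18 19 11
f 19 9 20
f 19 20 11
f 20 9 21
f 20 21 11
f 21 9 22
f 21 22 11
f 22 9 23
f 22 23 11
f 23 9 24
f 23 24 11
f 24 9 10
f 24 10 11
f 26 25 28
f 26 28 27
f 28 25 29
f 28 29 27
f 29 25 30
f 29 30 27
f 30 25 31
f 30 31 27
f 31 25 32
f 31 32 27
f 32 25 33
f 32 33 27
f 33 25 34
f 33 34 27
f 34 25 35
f 34 35 27
f 35 25 36
f 35 36 27
f 36 25 37
f 36 37 27
f 37 25 38
f 37 38 27
f 38 25 39
f 38 39 27
f 39 25 40
f 39 40 27
f 40 25 41
f 40 41 27
f 41 25 26
f 41 26 27
f 43 42 46
f 43 46 44
f 44 46 47
f 44 47 45
f 46 42 48
f 46 48 47
f 47 48 49
f 47 49 45
f 48 42 50
f 48 50 49
f 49 50 51
f 49 51 45
f 50 42 52
f 50 52 51
f 51 52 53
f 51 53 45
f 52 42 54
f 52 54 53
f 53 54 55
f 53 55 45
f 54 42 56
f 54 56 55
f 55 56 57
f 55 57 45
f 56 42 58
f 56 58 57
f 57 58 59
f 57 59 45
f 58 42 60
f 58 60 59
f 59 60 61
f 59 61 45
f 60 42 62
f 60 62 61
f 61 62 63
f 61 63 45
f 62 42 64
f 62 64 63
f 63 64 65
f 63 65 45
f 64 42 66
f 64 66 65
f 65 66 67
f 65 67 45
f 66 42 68
f 66 68 67
f 67 68 69
f 67 69 45
f 68 42 70
f 68 70 69
f 69 70 71
f 69 71 45
f 70 42 72
f 70 72 71
f 71 72 73
f 71 73 45
f 72 42 43
f 72 43 73
f 73 43 44
f 73 44 45
f 75 74 78
f 75 78 76
f 76 78 79
f 76 79 77
f 78 74 80
f 78 80 79
f 79 80 81
f 79 81 77
f 80 74 82
f 80 82 81
f 81 82 83
f 81 83 77
f 82 74 84
f 82 84 83
f 83 84 85
f 83 85 77
f 84 74 86
f 84 86 85
f 85 86 87
f 85 87 77
f 86 74 88
f 86 88 87
f 87 88 89
f 87 89 77
f 88 74 90
f 88 90 89
f 89 90 91
f 89 91 77
f 90 74 92
f 90 92 91
f 91 92 93
f 91 93 77
f 92 74 94
f 92 94 93
f 93 94 95
f 93 95 77
f 94 74 96
f 94 96 95
f 95 96 97
f 95 97 77
f 96 74 75
f 96 75 97
f 97 75 76
f 97 76 77

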